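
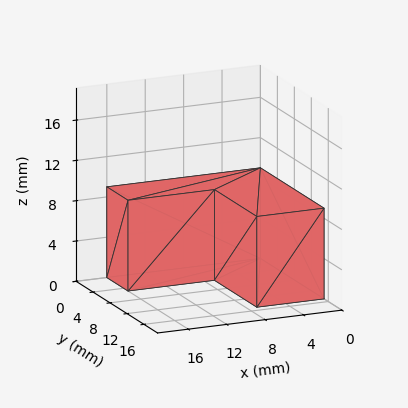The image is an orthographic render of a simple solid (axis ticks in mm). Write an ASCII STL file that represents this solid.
Reading the render: the shape is an L-shaped prism: outer 16 × 15 mm, arm thicknesses ≈ 5 mm (horizontal) and 7 mm (vertical), extruded 9 mm in z (dimensions read to the nearest mm from the axis ticks). For the STL, each face is triangulated and given an outward normal.

solid part
  facet normal 0.0000 0.0000 -1.0000
    outer loop
      vertex 16.00 5.00 0.00
      vertex 16.00 0.00 0.00
      vertex 0.00 0.00 0.00
    endloop
  endfacet
  facet normal 0.0000 0.0000 -1.0000
    outer loop
      vertex 7.00 5.00 0.00
      vertex 16.00 5.00 0.00
      vertex 0.00 0.00 0.00
    endloop
  endfacet
  facet normal 0.0000 0.0000 -1.0000
    outer loop
      vertex 7.00 15.00 0.00
      vertex 7.00 5.00 0.00
      vertex 0.00 0.00 0.00
    endloop
  endfacet
  facet normal 0.0000 0.0000 -1.0000
    outer loop
      vertex 0.00 15.00 0.00
      vertex 7.00 15.00 0.00
      vertex 0.00 0.00 0.00
    endloop
  endfacet
  facet normal 0.0000 0.0000 1.0000
    outer loop
      vertex 0.00 0.00 9.00
      vertex 16.00 0.00 9.00
      vertex 16.00 5.00 9.00
    endloop
  endfacet
  facet normal 0.0000 0.0000 1.0000
    outer loop
      vertex 0.00 0.00 9.00
      vertex 16.00 5.00 9.00
      vertex 7.00 5.00 9.00
    endloop
  endfacet
  facet normal 0.0000 0.0000 1.0000
    outer loop
      vertex 0.00 0.00 9.00
      vertex 7.00 5.00 9.00
      vertex 7.00 15.00 9.00
    endloop
  endfacet
  facet normal 0.0000 0.0000 1.0000
    outer loop
      vertex 0.00 0.00 9.00
      vertex 7.00 15.00 9.00
      vertex 0.00 15.00 9.00
    endloop
  endfacet
  facet normal 0.0000 -1.0000 0.0000
    outer loop
      vertex 0.00 0.00 0.00
      vertex 16.00 0.00 0.00
      vertex 16.00 0.00 9.00
    endloop
  endfacet
  facet normal 0.0000 -1.0000 0.0000
    outer loop
      vertex 0.00 0.00 0.00
      vertex 16.00 0.00 9.00
      vertex 0.00 0.00 9.00
    endloop
  endfacet
  facet normal 1.0000 0.0000 0.0000
    outer loop
      vertex 16.00 0.00 0.00
      vertex 16.00 5.00 0.00
      vertex 16.00 5.00 9.00
    endloop
  endfacet
  facet normal 1.0000 0.0000 0.0000
    outer loop
      vertex 16.00 0.00 0.00
      vertex 16.00 5.00 9.00
      vertex 16.00 0.00 9.00
    endloop
  endfacet
  facet normal 0.0000 1.0000 0.0000
    outer loop
      vertex 16.00 5.00 0.00
      vertex 7.00 5.00 0.00
      vertex 7.00 5.00 9.00
    endloop
  endfacet
  facet normal 0.0000 1.0000 0.0000
    outer loop
      vertex 16.00 5.00 0.00
      vertex 7.00 5.00 9.00
      vertex 16.00 5.00 9.00
    endloop
  endfacet
  facet normal 1.0000 0.0000 0.0000
    outer loop
      vertex 7.00 5.00 0.00
      vertex 7.00 15.00 0.00
      vertex 7.00 15.00 9.00
    endloop
  endfacet
  facet normal 1.0000 0.0000 0.0000
    outer loop
      vertex 7.00 5.00 0.00
      vertex 7.00 15.00 9.00
      vertex 7.00 5.00 9.00
    endloop
  endfacet
  facet normal 0.0000 1.0000 0.0000
    outer loop
      vertex 7.00 15.00 0.00
      vertex 0.00 15.00 0.00
      vertex 0.00 15.00 9.00
    endloop
  endfacet
  facet normal 0.0000 1.0000 0.0000
    outer loop
      vertex 7.00 15.00 0.00
      vertex 0.00 15.00 9.00
      vertex 7.00 15.00 9.00
    endloop
  endfacet
  facet normal -1.0000 0.0000 0.0000
    outer loop
      vertex 0.00 15.00 0.00
      vertex 0.00 0.00 0.00
      vertex 0.00 0.00 9.00
    endloop
  endfacet
  facet normal -1.0000 0.0000 0.0000
    outer loop
      vertex 0.00 15.00 0.00
      vertex 0.00 0.00 9.00
      vertex 0.00 15.00 9.00
    endloop
  endfacet
endsolid part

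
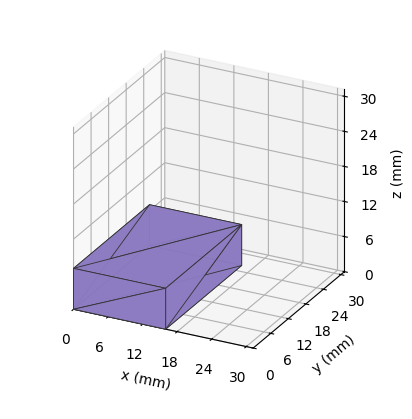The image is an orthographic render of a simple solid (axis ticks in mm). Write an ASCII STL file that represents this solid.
Reading the render: the shape is a rectangular box, roughly 16 × 26 mm footprint and 7 mm tall (dimensions read to the nearest mm from the axis ticks). For the STL, each face is triangulated and given an outward normal.

solid part
  facet normal 0.0000 0.0000 -1.0000
    outer loop
      vertex 16.00 26.00 0.00
      vertex 16.00 0.00 0.00
      vertex 0.00 0.00 0.00
    endloop
  endfacet
  facet normal 0.0000 0.0000 -1.0000
    outer loop
      vertex 0.00 26.00 0.00
      vertex 16.00 26.00 0.00
      vertex 0.00 0.00 0.00
    endloop
  endfacet
  facet normal 0.0000 0.0000 1.0000
    outer loop
      vertex 0.00 0.00 7.00
      vertex 16.00 0.00 7.00
      vertex 16.00 26.00 7.00
    endloop
  endfacet
  facet normal 0.0000 0.0000 1.0000
    outer loop
      vertex 0.00 0.00 7.00
      vertex 16.00 26.00 7.00
      vertex 0.00 26.00 7.00
    endloop
  endfacet
  facet normal 0.0000 -1.0000 0.0000
    outer loop
      vertex 0.00 0.00 0.00
      vertex 16.00 0.00 0.00
      vertex 16.00 0.00 7.00
    endloop
  endfacet
  facet normal 0.0000 -1.0000 0.0000
    outer loop
      vertex 0.00 0.00 0.00
      vertex 16.00 0.00 7.00
      vertex 0.00 0.00 7.00
    endloop
  endfacet
  facet normal 0.0000 1.0000 0.0000
    outer loop
      vertex 16.00 26.00 7.00
      vertex 16.00 26.00 0.00
      vertex 0.00 26.00 0.00
    endloop
  endfacet
  facet normal 0.0000 1.0000 0.0000
    outer loop
      vertex 0.00 26.00 7.00
      vertex 16.00 26.00 7.00
      vertex 0.00 26.00 0.00
    endloop
  endfacet
  facet normal -1.0000 0.0000 0.0000
    outer loop
      vertex 0.00 26.00 7.00
      vertex 0.00 26.00 0.00
      vertex 0.00 0.00 0.00
    endloop
  endfacet
  facet normal -1.0000 0.0000 0.0000
    outer loop
      vertex 0.00 0.00 7.00
      vertex 0.00 26.00 7.00
      vertex 0.00 0.00 0.00
    endloop
  endfacet
  facet normal 1.0000 0.0000 0.0000
    outer loop
      vertex 16.00 0.00 0.00
      vertex 16.00 26.00 0.00
      vertex 16.00 26.00 7.00
    endloop
  endfacet
  facet normal 1.0000 0.0000 0.0000
    outer loop
      vertex 16.00 0.00 0.00
      vertex 16.00 26.00 7.00
      vertex 16.00 0.00 7.00
    endloop
  endfacet
endsolid part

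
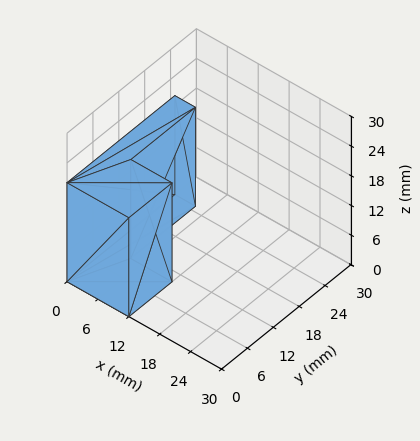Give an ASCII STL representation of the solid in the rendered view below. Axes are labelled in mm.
Reading the render: the shape is an L-shaped prism: outer 12 × 25 mm, arm thicknesses ≈ 10 mm (horizontal) and 4 mm (vertical), extruded 20 mm in z (dimensions read to the nearest mm from the axis ticks). For the STL, each face is triangulated and given an outward normal.

solid part
  facet normal 0.0000 0.0000 -1.0000
    outer loop
      vertex 12.0 10.0 0.0
      vertex 12.0 0.0 0.0
      vertex 0.0 0.0 0.0
    endloop
  endfacet
  facet normal 0.0000 0.0000 -1.0000
    outer loop
      vertex 4.0 10.0 0.0
      vertex 12.0 10.0 0.0
      vertex 0.0 0.0 0.0
    endloop
  endfacet
  facet normal 0.0000 0.0000 -1.0000
    outer loop
      vertex 4.0 25.0 0.0
      vertex 4.0 10.0 0.0
      vertex 0.0 0.0 0.0
    endloop
  endfacet
  facet normal 0.0000 0.0000 -1.0000
    outer loop
      vertex 0.0 25.0 0.0
      vertex 4.0 25.0 0.0
      vertex 0.0 0.0 0.0
    endloop
  endfacet
  facet normal 0.0000 0.0000 1.0000
    outer loop
      vertex 0.0 0.0 20.0
      vertex 12.0 0.0 20.0
      vertex 12.0 10.0 20.0
    endloop
  endfacet
  facet normal 0.0000 0.0000 1.0000
    outer loop
      vertex 0.0 0.0 20.0
      vertex 12.0 10.0 20.0
      vertex 4.0 10.0 20.0
    endloop
  endfacet
  facet normal 0.0000 0.0000 1.0000
    outer loop
      vertex 0.0 0.0 20.0
      vertex 4.0 10.0 20.0
      vertex 4.0 25.0 20.0
    endloop
  endfacet
  facet normal 0.0000 0.0000 1.0000
    outer loop
      vertex 0.0 0.0 20.0
      vertex 4.0 25.0 20.0
      vertex 0.0 25.0 20.0
    endloop
  endfacet
  facet normal 0.0000 -1.0000 0.0000
    outer loop
      vertex 0.0 0.0 0.0
      vertex 12.0 0.0 0.0
      vertex 12.0 0.0 20.0
    endloop
  endfacet
  facet normal 0.0000 -1.0000 0.0000
    outer loop
      vertex 0.0 0.0 0.0
      vertex 12.0 0.0 20.0
      vertex 0.0 0.0 20.0
    endloop
  endfacet
  facet normal 1.0000 0.0000 0.0000
    outer loop
      vertex 12.0 0.0 0.0
      vertex 12.0 10.0 0.0
      vertex 12.0 10.0 20.0
    endloop
  endfacet
  facet normal 1.0000 0.0000 0.0000
    outer loop
      vertex 12.0 0.0 0.0
      vertex 12.0 10.0 20.0
      vertex 12.0 0.0 20.0
    endloop
  endfacet
  facet normal 0.0000 1.0000 0.0000
    outer loop
      vertex 12.0 10.0 0.0
      vertex 4.0 10.0 0.0
      vertex 4.0 10.0 20.0
    endloop
  endfacet
  facet normal 0.0000 1.0000 0.0000
    outer loop
      vertex 12.0 10.0 0.0
      vertex 4.0 10.0 20.0
      vertex 12.0 10.0 20.0
    endloop
  endfacet
  facet normal 1.0000 0.0000 0.0000
    outer loop
      vertex 4.0 10.0 0.0
      vertex 4.0 25.0 0.0
      vertex 4.0 25.0 20.0
    endloop
  endfacet
  facet normal 1.0000 0.0000 0.0000
    outer loop
      vertex 4.0 10.0 0.0
      vertex 4.0 25.0 20.0
      vertex 4.0 10.0 20.0
    endloop
  endfacet
  facet normal 0.0000 1.0000 0.0000
    outer loop
      vertex 4.0 25.0 0.0
      vertex 0.0 25.0 0.0
      vertex 0.0 25.0 20.0
    endloop
  endfacet
  facet normal 0.0000 1.0000 0.0000
    outer loop
      vertex 4.0 25.0 0.0
      vertex 0.0 25.0 20.0
      vertex 4.0 25.0 20.0
    endloop
  endfacet
  facet normal -1.0000 0.0000 0.0000
    outer loop
      vertex 0.0 25.0 0.0
      vertex 0.0 0.0 0.0
      vertex 0.0 0.0 20.0
    endloop
  endfacet
  facet normal -1.0000 0.0000 0.0000
    outer loop
      vertex 0.0 25.0 0.0
      vertex 0.0 0.0 20.0
      vertex 0.0 25.0 20.0
    endloop
  endfacet
endsolid part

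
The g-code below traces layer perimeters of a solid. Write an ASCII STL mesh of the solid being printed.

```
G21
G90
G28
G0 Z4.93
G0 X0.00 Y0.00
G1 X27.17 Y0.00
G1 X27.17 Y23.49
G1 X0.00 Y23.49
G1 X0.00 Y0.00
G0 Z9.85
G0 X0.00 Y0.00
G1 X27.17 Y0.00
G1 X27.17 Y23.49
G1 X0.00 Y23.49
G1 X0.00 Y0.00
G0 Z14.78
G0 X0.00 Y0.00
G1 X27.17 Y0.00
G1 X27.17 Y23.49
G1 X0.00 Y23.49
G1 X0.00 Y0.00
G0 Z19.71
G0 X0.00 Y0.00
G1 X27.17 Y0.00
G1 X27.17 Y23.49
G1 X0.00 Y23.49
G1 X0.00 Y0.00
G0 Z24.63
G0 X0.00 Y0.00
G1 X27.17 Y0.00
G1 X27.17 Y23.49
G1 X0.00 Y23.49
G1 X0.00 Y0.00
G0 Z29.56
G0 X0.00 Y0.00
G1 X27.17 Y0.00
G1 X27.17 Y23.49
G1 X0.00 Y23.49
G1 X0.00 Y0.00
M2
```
solid part
  facet normal 0.0000 0.0000 -1.0000
    outer loop
      vertex 27.17 23.49 0.00
      vertex 27.17 0.00 0.00
      vertex 0.00 0.00 0.00
    endloop
  endfacet
  facet normal 0.0000 0.0000 -1.0000
    outer loop
      vertex 0.00 23.49 0.00
      vertex 27.17 23.49 0.00
      vertex 0.00 0.00 0.00
    endloop
  endfacet
  facet normal 0.0000 0.0000 1.0000
    outer loop
      vertex 0.00 0.00 29.56
      vertex 27.17 0.00 29.56
      vertex 27.17 23.49 29.56
    endloop
  endfacet
  facet normal 0.0000 0.0000 1.0000
    outer loop
      vertex 0.00 0.00 29.56
      vertex 27.17 23.49 29.56
      vertex 0.00 23.49 29.56
    endloop
  endfacet
  facet normal 0.0000 -1.0000 0.0000
    outer loop
      vertex 0.00 0.00 0.00
      vertex 27.17 0.00 0.00
      vertex 27.17 0.00 29.56
    endloop
  endfacet
  facet normal 0.0000 -1.0000 0.0000
    outer loop
      vertex 0.00 0.00 0.00
      vertex 27.17 0.00 29.56
      vertex 0.00 0.00 29.56
    endloop
  endfacet
  facet normal 0.0000 1.0000 0.0000
    outer loop
      vertex 27.17 23.49 29.56
      vertex 27.17 23.49 0.00
      vertex 0.00 23.49 0.00
    endloop
  endfacet
  facet normal 0.0000 1.0000 0.0000
    outer loop
      vertex 0.00 23.49 29.56
      vertex 27.17 23.49 29.56
      vertex 0.00 23.49 0.00
    endloop
  endfacet
  facet normal -1.0000 0.0000 0.0000
    outer loop
      vertex 0.00 23.49 29.56
      vertex 0.00 23.49 0.00
      vertex 0.00 0.00 0.00
    endloop
  endfacet
  facet normal -1.0000 0.0000 0.0000
    outer loop
      vertex 0.00 0.00 29.56
      vertex 0.00 23.49 29.56
      vertex 0.00 0.00 0.00
    endloop
  endfacet
  facet normal 1.0000 0.0000 0.0000
    outer loop
      vertex 27.17 0.00 0.00
      vertex 27.17 23.49 0.00
      vertex 27.17 23.49 29.56
    endloop
  endfacet
  facet normal 1.0000 0.0000 0.0000
    outer loop
      vertex 27.17 0.00 0.00
      vertex 27.17 23.49 29.56
      vertex 27.17 0.00 29.56
    endloop
  endfacet
endsolid part

The G0 Z moves step by Δz≈4.93 mm. Every layer's G1 loop is the same polygon, so the solid is a straight extrusion of it from z=0 to z≈29.6. Closing with flat bottom and top caps and triangulating gives 12 facets — a rectangular box, roughly 27.2 × 23.5 mm footprint and 29.6 mm tall.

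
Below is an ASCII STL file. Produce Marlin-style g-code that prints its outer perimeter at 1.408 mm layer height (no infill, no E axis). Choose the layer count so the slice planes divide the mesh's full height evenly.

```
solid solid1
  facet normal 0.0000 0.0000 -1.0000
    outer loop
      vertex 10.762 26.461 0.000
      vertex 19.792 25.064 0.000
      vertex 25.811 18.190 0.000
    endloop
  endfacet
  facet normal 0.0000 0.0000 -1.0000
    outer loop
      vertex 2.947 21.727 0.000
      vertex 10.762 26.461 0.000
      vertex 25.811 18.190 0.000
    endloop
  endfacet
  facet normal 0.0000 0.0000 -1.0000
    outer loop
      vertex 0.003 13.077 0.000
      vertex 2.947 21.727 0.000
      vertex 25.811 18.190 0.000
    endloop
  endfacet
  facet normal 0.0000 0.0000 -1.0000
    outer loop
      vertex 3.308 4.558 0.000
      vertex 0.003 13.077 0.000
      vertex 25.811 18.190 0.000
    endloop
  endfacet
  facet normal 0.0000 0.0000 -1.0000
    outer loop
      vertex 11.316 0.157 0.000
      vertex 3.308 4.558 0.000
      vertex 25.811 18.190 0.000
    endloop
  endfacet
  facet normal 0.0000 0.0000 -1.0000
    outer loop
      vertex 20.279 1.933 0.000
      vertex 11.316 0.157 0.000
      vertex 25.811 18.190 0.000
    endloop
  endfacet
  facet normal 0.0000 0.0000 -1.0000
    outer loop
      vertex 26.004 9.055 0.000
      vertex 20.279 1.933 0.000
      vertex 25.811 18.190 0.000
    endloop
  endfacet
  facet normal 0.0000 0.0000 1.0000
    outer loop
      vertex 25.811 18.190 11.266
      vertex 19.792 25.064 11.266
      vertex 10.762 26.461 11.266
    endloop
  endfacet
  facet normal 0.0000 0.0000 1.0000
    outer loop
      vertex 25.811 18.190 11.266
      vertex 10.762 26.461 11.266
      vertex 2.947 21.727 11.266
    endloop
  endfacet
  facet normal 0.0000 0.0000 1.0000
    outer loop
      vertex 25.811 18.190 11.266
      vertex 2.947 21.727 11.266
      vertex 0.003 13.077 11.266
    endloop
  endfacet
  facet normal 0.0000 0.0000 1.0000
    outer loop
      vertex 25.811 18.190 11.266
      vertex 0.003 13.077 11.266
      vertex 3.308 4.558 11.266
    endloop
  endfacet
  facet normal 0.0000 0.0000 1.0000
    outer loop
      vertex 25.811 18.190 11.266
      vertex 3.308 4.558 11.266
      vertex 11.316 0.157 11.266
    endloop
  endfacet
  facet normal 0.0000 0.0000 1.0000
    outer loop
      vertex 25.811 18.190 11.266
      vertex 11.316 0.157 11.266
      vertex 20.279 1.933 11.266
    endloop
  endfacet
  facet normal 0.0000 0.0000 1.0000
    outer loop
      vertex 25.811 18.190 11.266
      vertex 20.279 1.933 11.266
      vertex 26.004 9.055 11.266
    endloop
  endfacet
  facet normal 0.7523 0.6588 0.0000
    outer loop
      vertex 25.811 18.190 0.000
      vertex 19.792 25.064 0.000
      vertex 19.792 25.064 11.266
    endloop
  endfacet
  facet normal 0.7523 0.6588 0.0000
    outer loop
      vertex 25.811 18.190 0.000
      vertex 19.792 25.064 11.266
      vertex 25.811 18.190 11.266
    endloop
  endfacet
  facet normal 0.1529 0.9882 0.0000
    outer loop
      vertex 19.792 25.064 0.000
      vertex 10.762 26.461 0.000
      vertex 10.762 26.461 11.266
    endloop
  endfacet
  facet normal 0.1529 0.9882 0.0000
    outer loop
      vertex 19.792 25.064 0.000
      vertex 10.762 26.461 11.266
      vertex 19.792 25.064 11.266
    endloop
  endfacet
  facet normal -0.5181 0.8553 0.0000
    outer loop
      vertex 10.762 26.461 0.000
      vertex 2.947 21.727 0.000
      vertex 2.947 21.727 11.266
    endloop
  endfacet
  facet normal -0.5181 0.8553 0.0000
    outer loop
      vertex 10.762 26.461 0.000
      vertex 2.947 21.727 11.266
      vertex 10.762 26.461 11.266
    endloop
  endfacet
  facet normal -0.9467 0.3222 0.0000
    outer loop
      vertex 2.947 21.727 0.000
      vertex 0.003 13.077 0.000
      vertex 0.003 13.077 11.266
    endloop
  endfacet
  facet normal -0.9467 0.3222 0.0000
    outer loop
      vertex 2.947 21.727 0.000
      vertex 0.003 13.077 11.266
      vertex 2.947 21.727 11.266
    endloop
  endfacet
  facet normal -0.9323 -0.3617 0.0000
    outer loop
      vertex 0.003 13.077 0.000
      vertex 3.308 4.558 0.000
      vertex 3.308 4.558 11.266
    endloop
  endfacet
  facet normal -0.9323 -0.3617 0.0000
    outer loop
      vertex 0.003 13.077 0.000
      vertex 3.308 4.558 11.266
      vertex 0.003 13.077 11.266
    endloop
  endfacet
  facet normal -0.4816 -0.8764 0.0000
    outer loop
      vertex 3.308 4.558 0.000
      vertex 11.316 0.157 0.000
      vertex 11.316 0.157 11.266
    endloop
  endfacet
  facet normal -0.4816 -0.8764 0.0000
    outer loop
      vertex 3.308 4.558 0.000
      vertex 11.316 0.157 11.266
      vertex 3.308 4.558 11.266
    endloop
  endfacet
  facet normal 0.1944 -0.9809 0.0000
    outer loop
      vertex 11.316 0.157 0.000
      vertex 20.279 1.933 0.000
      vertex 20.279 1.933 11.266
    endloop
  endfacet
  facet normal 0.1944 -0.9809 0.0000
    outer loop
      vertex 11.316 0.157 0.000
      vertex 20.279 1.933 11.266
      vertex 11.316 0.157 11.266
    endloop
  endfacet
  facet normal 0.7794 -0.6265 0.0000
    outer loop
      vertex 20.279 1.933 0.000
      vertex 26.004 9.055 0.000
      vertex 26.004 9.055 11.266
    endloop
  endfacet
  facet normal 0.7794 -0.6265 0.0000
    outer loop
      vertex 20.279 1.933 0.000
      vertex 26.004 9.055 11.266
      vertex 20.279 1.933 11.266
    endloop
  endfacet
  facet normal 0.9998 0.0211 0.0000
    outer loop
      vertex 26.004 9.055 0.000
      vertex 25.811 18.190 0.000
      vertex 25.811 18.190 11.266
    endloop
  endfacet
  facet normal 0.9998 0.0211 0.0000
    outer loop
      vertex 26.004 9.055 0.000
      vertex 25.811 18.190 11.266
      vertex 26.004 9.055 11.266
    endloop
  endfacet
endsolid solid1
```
; perimeter-only toolpath
G21 ; units = mm
G90 ; absolute positioning
G28 ; home
; layer 1
G0 Z1.408
G0 X25.811 Y18.190
G1 X19.792 Y25.064
G1 X10.762 Y26.461
G1 X2.947 Y21.727
G1 X0.003 Y13.077
G1 X3.308 Y4.558
G1 X11.316 Y0.157
G1 X20.279 Y1.933
G1 X26.004 Y9.055
G1 X25.811 Y18.190
; layer 2
G0 Z2.817
G0 X25.811 Y18.190
G1 X19.792 Y25.064
G1 X10.762 Y26.461
G1 X2.947 Y21.727
G1 X0.003 Y13.077
G1 X3.308 Y4.558
G1 X11.316 Y0.157
G1 X20.279 Y1.933
G1 X26.004 Y9.055
G1 X25.811 Y18.190
; layer 3
G0 Z4.225
G0 X25.811 Y18.190
G1 X19.792 Y25.064
G1 X10.762 Y26.461
G1 X2.947 Y21.727
G1 X0.003 Y13.077
G1 X3.308 Y4.558
G1 X11.316 Y0.157
G1 X20.279 Y1.933
G1 X26.004 Y9.055
G1 X25.811 Y18.190
; layer 4
G0 Z5.633
G0 X25.811 Y18.190
G1 X19.792 Y25.064
G1 X10.762 Y26.461
G1 X2.947 Y21.727
G1 X0.003 Y13.077
G1 X3.308 Y4.558
G1 X11.316 Y0.157
G1 X20.279 Y1.933
G1 X26.004 Y9.055
G1 X25.811 Y18.190
; layer 5
G0 Z7.041
G0 X25.811 Y18.190
G1 X19.792 Y25.064
G1 X10.762 Y26.461
G1 X2.947 Y21.727
G1 X0.003 Y13.077
G1 X3.308 Y4.558
G1 X11.316 Y0.157
G1 X20.279 Y1.933
G1 X26.004 Y9.055
G1 X25.811 Y18.190
; layer 6
G0 Z8.450
G0 X25.811 Y18.190
G1 X19.792 Y25.064
G1 X10.762 Y26.461
G1 X2.947 Y21.727
G1 X0.003 Y13.077
G1 X3.308 Y4.558
G1 X11.316 Y0.157
G1 X20.279 Y1.933
G1 X26.004 Y9.055
G1 X25.811 Y18.190
; layer 7
G0 Z9.858
G0 X25.811 Y18.190
G1 X19.792 Y25.064
G1 X10.762 Y26.461
G1 X2.947 Y21.727
G1 X0.003 Y13.077
G1 X3.308 Y4.558
G1 X11.316 Y0.157
G1 X20.279 Y1.933
G1 X26.004 Y9.055
G1 X25.811 Y18.190
; layer 8
G0 Z11.266
G0 X25.811 Y18.190
G1 X19.792 Y25.064
G1 X10.762 Y26.461
G1 X2.947 Y21.727
G1 X0.003 Y13.077
G1 X3.308 Y4.558
G1 X11.316 Y0.157
G1 X20.279 Y1.933
G1 X26.004 Y9.055
G1 X25.811 Y18.190
M2 ; end

The solid is a regular 9-sided prism (a cylinder approximated with 9 flat sides), circumscribed radius ≈ 13.4 mm, height ≈ 11.3 mm. Slicing at Δz = 1.408 mm — 8 equal slices spanning the solid's height, so layer i sits at z = i·h/8 — gives 8 non-empty perimeters. Each is a 9-segment closed polygon; G0 lifts to the layer z and rapids to the start vertex, then G1 traces the edges.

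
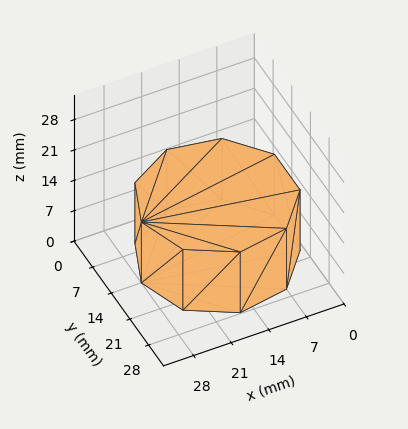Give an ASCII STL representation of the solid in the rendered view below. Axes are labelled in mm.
Reading the render: the shape is a regular 9-sided prism (a cylinder approximated with 9 flat sides), circumscribed radius ≈ 14 mm, height ≈ 14 mm (dimensions read to the nearest mm from the axis ticks). For the STL, each face is triangulated and given an outward normal.

solid part
  facet normal 0.0000 0.0000 -1.0000
    outer loop
      vertex 16.43 27.79 0.00
      vertex 24.72 23.00 0.00
      vertex 28.00 14.00 0.00
    endloop
  endfacet
  facet normal 0.0000 0.0000 -1.0000
    outer loop
      vertex 7.00 26.12 0.00
      vertex 16.43 27.79 0.00
      vertex 28.00 14.00 0.00
    endloop
  endfacet
  facet normal 0.0000 0.0000 -1.0000
    outer loop
      vertex 0.84 18.79 0.00
      vertex 7.00 26.12 0.00
      vertex 28.00 14.00 0.00
    endloop
  endfacet
  facet normal 0.0000 0.0000 -1.0000
    outer loop
      vertex 0.84 9.21 0.00
      vertex 0.84 18.79 0.00
      vertex 28.00 14.00 0.00
    endloop
  endfacet
  facet normal 0.0000 0.0000 -1.0000
    outer loop
      vertex 7.00 1.88 0.00
      vertex 0.84 9.21 0.00
      vertex 28.00 14.00 0.00
    endloop
  endfacet
  facet normal 0.0000 0.0000 -1.0000
    outer loop
      vertex 16.43 0.21 0.00
      vertex 7.00 1.88 0.00
      vertex 28.00 14.00 0.00
    endloop
  endfacet
  facet normal 0.0000 0.0000 -1.0000
    outer loop
      vertex 24.72 5.00 0.00
      vertex 16.43 0.21 0.00
      vertex 28.00 14.00 0.00
    endloop
  endfacet
  facet normal 0.0000 0.0000 1.0000
    outer loop
      vertex 28.00 14.00 14.00
      vertex 24.72 23.00 14.00
      vertex 16.43 27.79 14.00
    endloop
  endfacet
  facet normal 0.0000 0.0000 1.0000
    outer loop
      vertex 28.00 14.00 14.00
      vertex 16.43 27.79 14.00
      vertex 7.00 26.12 14.00
    endloop
  endfacet
  facet normal 0.0000 0.0000 1.0000
    outer loop
      vertex 28.00 14.00 14.00
      vertex 7.00 26.12 14.00
      vertex 0.84 18.79 14.00
    endloop
  endfacet
  facet normal 0.0000 0.0000 1.0000
    outer loop
      vertex 28.00 14.00 14.00
      vertex 0.84 18.79 14.00
      vertex 0.84 9.21 14.00
    endloop
  endfacet
  facet normal 0.0000 0.0000 1.0000
    outer loop
      vertex 28.00 14.00 14.00
      vertex 0.84 9.21 14.00
      vertex 7.00 1.88 14.00
    endloop
  endfacet
  facet normal 0.0000 0.0000 1.0000
    outer loop
      vertex 28.00 14.00 14.00
      vertex 7.00 1.88 14.00
      vertex 16.43 0.21 14.00
    endloop
  endfacet
  facet normal 0.0000 0.0000 1.0000
    outer loop
      vertex 28.00 14.00 14.00
      vertex 16.43 0.21 14.00
      vertex 24.72 5.00 14.00
    endloop
  endfacet
  facet normal 0.9395 0.3424 0.0000
    outer loop
      vertex 28.00 14.00 0.00
      vertex 24.72 23.00 0.00
      vertex 24.72 23.00 14.00
    endloop
  endfacet
  facet normal 0.9395 0.3424 0.0000
    outer loop
      vertex 28.00 14.00 0.00
      vertex 24.72 23.00 14.00
      vertex 28.00 14.00 14.00
    endloop
  endfacet
  facet normal 0.5003 0.8659 0.0000
    outer loop
      vertex 24.72 23.00 0.00
      vertex 16.43 27.79 0.00
      vertex 16.43 27.79 14.00
    endloop
  endfacet
  facet normal 0.5003 0.8659 0.0000
    outer loop
      vertex 24.72 23.00 0.00
      vertex 16.43 27.79 14.00
      vertex 24.72 23.00 14.00
    endloop
  endfacet
  facet normal -0.1744 0.9847 0.0000
    outer loop
      vertex 16.43 27.79 0.00
      vertex 7.00 26.12 0.00
      vertex 7.00 26.12 14.00
    endloop
  endfacet
  facet normal -0.1744 0.9847 0.0000
    outer loop
      vertex 16.43 27.79 0.00
      vertex 7.00 26.12 14.00
      vertex 16.43 27.79 14.00
    endloop
  endfacet
  facet normal -0.7656 0.6434 0.0000
    outer loop
      vertex 7.00 26.12 0.00
      vertex 0.84 18.79 0.00
      vertex 0.84 18.79 14.00
    endloop
  endfacet
  facet normal -0.7656 0.6434 0.0000
    outer loop
      vertex 7.00 26.12 0.00
      vertex 0.84 18.79 14.00
      vertex 7.00 26.12 14.00
    endloop
  endfacet
  facet normal -1.0000 0.0000 0.0000
    outer loop
      vertex 0.84 18.79 0.00
      vertex 0.84 9.21 0.00
      vertex 0.84 9.21 14.00
    endloop
  endfacet
  facet normal -1.0000 0.0000 0.0000
    outer loop
      vertex 0.84 18.79 0.00
      vertex 0.84 9.21 14.00
      vertex 0.84 18.79 14.00
    endloop
  endfacet
  facet normal -0.7656 -0.6434 0.0000
    outer loop
      vertex 0.84 9.21 0.00
      vertex 7.00 1.88 0.00
      vertex 7.00 1.88 14.00
    endloop
  endfacet
  facet normal -0.7656 -0.6434 0.0000
    outer loop
      vertex 0.84 9.21 0.00
      vertex 7.00 1.88 14.00
      vertex 0.84 9.21 14.00
    endloop
  endfacet
  facet normal -0.1744 -0.9847 0.0000
    outer loop
      vertex 7.00 1.88 0.00
      vertex 16.43 0.21 0.00
      vertex 16.43 0.21 14.00
    endloop
  endfacet
  facet normal -0.1744 -0.9847 0.0000
    outer loop
      vertex 7.00 1.88 0.00
      vertex 16.43 0.21 14.00
      vertex 7.00 1.88 14.00
    endloop
  endfacet
  facet normal 0.5003 -0.8659 0.0000
    outer loop
      vertex 16.43 0.21 0.00
      vertex 24.72 5.00 0.00
      vertex 24.72 5.00 14.00
    endloop
  endfacet
  facet normal 0.5003 -0.8659 0.0000
    outer loop
      vertex 16.43 0.21 0.00
      vertex 24.72 5.00 14.00
      vertex 16.43 0.21 14.00
    endloop
  endfacet
  facet normal 0.9395 -0.3424 0.0000
    outer loop
      vertex 24.72 5.00 0.00
      vertex 28.00 14.00 0.00
      vertex 28.00 14.00 14.00
    endloop
  endfacet
  facet normal 0.9395 -0.3424 0.0000
    outer loop
      vertex 24.72 5.00 0.00
      vertex 28.00 14.00 14.00
      vertex 24.72 5.00 14.00
    endloop
  endfacet
endsolid part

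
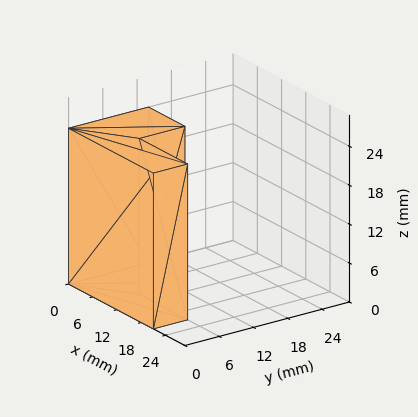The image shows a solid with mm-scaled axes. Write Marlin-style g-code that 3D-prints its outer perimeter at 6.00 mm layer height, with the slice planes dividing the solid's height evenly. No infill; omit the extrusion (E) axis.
Reading the render: the shape is an L-shaped prism: outer 21 × 14 mm, arm thicknesses ≈ 6 mm (horizontal) and 9 mm (vertical), extruded 24 mm in z (dimensions read to the nearest mm from the axis ticks). For the g-code, the solid's height is divided into equal slices at the stated Δz and each level perimeter traced with G1 moves after a G0 lift.

; perimeter-only toolpath
G21 ; units = mm
G90 ; absolute positioning
G28 ; home
; layer 1
G0 Z6.00
G0 X0.00 Y0.00
G1 X21.00 Y0.00
G1 X21.00 Y6.00
G1 X9.00 Y6.00
G1 X9.00 Y14.00
G1 X0.00 Y14.00
G1 X0.00 Y0.00
; layer 2
G0 Z12.00
G0 X0.00 Y0.00
G1 X21.00 Y0.00
G1 X21.00 Y6.00
G1 X9.00 Y6.00
G1 X9.00 Y14.00
G1 X0.00 Y14.00
G1 X0.00 Y0.00
; layer 3
G0 Z18.00
G0 X0.00 Y0.00
G1 X21.00 Y0.00
G1 X21.00 Y6.00
G1 X9.00 Y6.00
G1 X9.00 Y14.00
G1 X0.00 Y14.00
G1 X0.00 Y0.00
; layer 4
G0 Z24.00
G0 X0.00 Y0.00
G1 X21.00 Y0.00
G1 X21.00 Y6.00
G1 X9.00 Y6.00
G1 X9.00 Y14.00
G1 X0.00 Y14.00
G1 X0.00 Y0.00
M2 ; end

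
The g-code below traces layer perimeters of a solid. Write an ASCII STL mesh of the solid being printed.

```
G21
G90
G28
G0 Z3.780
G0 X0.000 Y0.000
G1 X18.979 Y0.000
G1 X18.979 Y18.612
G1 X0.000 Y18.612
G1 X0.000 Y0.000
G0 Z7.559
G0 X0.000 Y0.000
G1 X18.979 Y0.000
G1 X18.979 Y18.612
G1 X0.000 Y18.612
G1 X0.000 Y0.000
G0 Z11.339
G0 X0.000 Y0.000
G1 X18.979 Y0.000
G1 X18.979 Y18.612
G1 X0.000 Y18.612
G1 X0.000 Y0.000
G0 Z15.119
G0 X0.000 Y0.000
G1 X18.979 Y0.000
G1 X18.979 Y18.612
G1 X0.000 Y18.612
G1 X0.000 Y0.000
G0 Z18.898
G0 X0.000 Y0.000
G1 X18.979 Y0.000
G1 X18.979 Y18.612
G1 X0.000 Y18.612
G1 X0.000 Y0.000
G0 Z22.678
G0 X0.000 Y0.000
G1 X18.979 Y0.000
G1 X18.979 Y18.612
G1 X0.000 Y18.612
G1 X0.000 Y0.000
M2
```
solid part
  facet normal 0.0000 0.0000 -1.0000
    outer loop
      vertex 18.979 18.612 0.000
      vertex 18.979 0.000 0.000
      vertex 0.000 0.000 0.000
    endloop
  endfacet
  facet normal 0.0000 0.0000 -1.0000
    outer loop
      vertex 0.000 18.612 0.000
      vertex 18.979 18.612 0.000
      vertex 0.000 0.000 0.000
    endloop
  endfacet
  facet normal 0.0000 0.0000 1.0000
    outer loop
      vertex 0.000 0.000 22.678
      vertex 18.979 0.000 22.678
      vertex 18.979 18.612 22.678
    endloop
  endfacet
  facet normal 0.0000 0.0000 1.0000
    outer loop
      vertex 0.000 0.000 22.678
      vertex 18.979 18.612 22.678
      vertex 0.000 18.612 22.678
    endloop
  endfacet
  facet normal 0.0000 -1.0000 0.0000
    outer loop
      vertex 0.000 0.000 0.000
      vertex 18.979 0.000 0.000
      vertex 18.979 0.000 22.678
    endloop
  endfacet
  facet normal 0.0000 -1.0000 0.0000
    outer loop
      vertex 0.000 0.000 0.000
      vertex 18.979 0.000 22.678
      vertex 0.000 0.000 22.678
    endloop
  endfacet
  facet normal 0.0000 1.0000 0.0000
    outer loop
      vertex 18.979 18.612 22.678
      vertex 18.979 18.612 0.000
      vertex 0.000 18.612 0.000
    endloop
  endfacet
  facet normal 0.0000 1.0000 0.0000
    outer loop
      vertex 0.000 18.612 22.678
      vertex 18.979 18.612 22.678
      vertex 0.000 18.612 0.000
    endloop
  endfacet
  facet normal -1.0000 0.0000 0.0000
    outer loop
      vertex 0.000 18.612 22.678
      vertex 0.000 18.612 0.000
      vertex 0.000 0.000 0.000
    endloop
  endfacet
  facet normal -1.0000 0.0000 0.0000
    outer loop
      vertex 0.000 0.000 22.678
      vertex 0.000 18.612 22.678
      vertex 0.000 0.000 0.000
    endloop
  endfacet
  facet normal 1.0000 0.0000 0.0000
    outer loop
      vertex 18.979 0.000 0.000
      vertex 18.979 18.612 0.000
      vertex 18.979 18.612 22.678
    endloop
  endfacet
  facet normal 1.0000 0.0000 0.0000
    outer loop
      vertex 18.979 0.000 0.000
      vertex 18.979 18.612 22.678
      vertex 18.979 0.000 22.678
    endloop
  endfacet
endsolid part

The G0 Z moves step by Δz≈3.780 mm. Every layer's G1 loop is the same polygon, so the solid is a straight extrusion of it from z=0 to z≈22.7. Closing with flat bottom and top caps and triangulating gives 12 facets — a rectangular box, roughly 19 × 18.6 mm footprint and 22.7 mm tall.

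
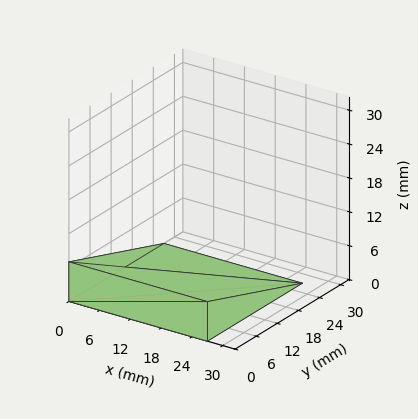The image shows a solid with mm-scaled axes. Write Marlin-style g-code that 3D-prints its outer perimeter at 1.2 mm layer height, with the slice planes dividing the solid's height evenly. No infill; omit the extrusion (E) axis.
Reading the render: the shape is a wedge (ramp): 27 × 27 mm base, rising to 7 mm along the y=0 edge and sloping linearly to z=0 at y=27 (dimensions read to the nearest mm from the axis ticks). For the g-code, the solid's height is divided into equal slices at the stated Δz and each level perimeter traced with G1 moves after a G0 lift.

; perimeter-only toolpath
G21 ; units = mm
G90 ; absolute positioning
G28 ; home
; layer 1
G0 Z1.2
G0 X0.0 Y0.0
G1 X27.0 Y0.0
G1 X27.0 Y22.5
G1 X0.0 Y22.5
G1 X0.0 Y0.0
; layer 2
G0 Z2.3
G0 X0.0 Y0.0
G1 X27.0 Y0.0
G1 X27.0 Y18.0
G1 X0.0 Y18.0
G1 X0.0 Y0.0
; layer 3
G0 Z3.5
G0 X0.0 Y0.0
G1 X27.0 Y0.0
G1 X27.0 Y13.5
G1 X0.0 Y13.5
G1 X0.0 Y0.0
; layer 4
G0 Z4.7
G0 X0.0 Y0.0
G1 X27.0 Y0.0
G1 X27.0 Y9.0
G1 X0.0 Y9.0
G1 X0.0 Y0.0
; layer 5
G0 Z5.8
G0 X0.0 Y0.0
G1 X27.0 Y0.0
G1 X27.0 Y4.5
G1 X0.0 Y4.5
G1 X0.0 Y0.0
M2 ; end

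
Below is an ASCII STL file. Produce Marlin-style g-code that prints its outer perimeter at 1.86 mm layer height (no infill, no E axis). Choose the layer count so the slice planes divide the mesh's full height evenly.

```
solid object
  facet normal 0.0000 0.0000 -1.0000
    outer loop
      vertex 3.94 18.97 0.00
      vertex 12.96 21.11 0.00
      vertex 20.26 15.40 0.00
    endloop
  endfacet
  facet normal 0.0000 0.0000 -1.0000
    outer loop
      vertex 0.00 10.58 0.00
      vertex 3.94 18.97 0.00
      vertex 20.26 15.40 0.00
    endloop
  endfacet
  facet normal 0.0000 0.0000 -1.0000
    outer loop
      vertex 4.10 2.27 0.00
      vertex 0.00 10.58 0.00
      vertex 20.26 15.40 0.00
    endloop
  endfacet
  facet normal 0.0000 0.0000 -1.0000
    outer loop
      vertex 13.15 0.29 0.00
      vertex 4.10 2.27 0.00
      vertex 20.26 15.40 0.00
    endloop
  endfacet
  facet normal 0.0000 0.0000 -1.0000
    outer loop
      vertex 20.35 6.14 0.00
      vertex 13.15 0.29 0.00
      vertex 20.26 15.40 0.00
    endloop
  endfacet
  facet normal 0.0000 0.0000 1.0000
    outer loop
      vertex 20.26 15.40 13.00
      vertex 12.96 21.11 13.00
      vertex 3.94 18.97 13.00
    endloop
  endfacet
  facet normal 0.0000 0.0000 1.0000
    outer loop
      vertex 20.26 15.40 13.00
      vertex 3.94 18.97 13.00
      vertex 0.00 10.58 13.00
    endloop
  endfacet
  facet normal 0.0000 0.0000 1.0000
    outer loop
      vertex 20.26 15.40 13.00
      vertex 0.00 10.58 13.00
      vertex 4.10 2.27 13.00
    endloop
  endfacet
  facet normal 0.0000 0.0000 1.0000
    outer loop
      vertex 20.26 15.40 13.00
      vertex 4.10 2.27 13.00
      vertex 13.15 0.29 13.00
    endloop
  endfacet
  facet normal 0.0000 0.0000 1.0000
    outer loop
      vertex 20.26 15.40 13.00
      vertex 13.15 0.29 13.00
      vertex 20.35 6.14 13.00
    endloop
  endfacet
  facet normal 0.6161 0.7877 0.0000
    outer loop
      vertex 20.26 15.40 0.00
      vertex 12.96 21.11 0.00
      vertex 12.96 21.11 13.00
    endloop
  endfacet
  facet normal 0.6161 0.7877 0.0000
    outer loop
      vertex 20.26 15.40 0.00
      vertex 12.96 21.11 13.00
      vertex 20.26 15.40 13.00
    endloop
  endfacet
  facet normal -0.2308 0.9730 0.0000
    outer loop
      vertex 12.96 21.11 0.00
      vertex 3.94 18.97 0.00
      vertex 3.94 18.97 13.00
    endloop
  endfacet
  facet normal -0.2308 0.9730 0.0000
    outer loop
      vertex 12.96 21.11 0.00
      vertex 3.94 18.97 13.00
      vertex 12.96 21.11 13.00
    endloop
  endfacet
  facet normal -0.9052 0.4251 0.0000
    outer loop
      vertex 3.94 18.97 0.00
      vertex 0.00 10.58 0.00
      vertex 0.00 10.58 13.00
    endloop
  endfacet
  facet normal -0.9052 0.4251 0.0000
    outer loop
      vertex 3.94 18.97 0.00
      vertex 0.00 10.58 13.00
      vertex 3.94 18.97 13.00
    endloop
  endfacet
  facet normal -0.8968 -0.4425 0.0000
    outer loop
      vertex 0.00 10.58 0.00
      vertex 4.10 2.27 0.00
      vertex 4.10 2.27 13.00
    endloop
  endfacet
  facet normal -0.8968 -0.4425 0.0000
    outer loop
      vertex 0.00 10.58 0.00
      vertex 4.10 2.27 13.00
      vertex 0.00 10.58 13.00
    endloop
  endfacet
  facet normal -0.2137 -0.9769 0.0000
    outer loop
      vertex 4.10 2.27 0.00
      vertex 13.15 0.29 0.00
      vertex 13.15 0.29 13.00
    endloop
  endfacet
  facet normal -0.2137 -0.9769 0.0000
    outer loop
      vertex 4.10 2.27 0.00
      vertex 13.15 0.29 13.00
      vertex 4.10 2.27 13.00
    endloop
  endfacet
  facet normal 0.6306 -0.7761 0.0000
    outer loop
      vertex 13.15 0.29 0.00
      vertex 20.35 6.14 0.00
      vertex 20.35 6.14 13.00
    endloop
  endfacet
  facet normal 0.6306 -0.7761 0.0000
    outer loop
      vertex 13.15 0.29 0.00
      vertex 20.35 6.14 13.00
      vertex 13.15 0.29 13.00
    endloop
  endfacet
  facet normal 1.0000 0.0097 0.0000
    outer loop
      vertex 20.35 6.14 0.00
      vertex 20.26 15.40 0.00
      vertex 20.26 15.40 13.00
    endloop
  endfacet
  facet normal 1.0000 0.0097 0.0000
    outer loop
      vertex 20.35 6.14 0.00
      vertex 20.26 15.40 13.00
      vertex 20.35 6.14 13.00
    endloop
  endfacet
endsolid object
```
; perimeter-only toolpath
G21 ; units = mm
G90 ; absolute positioning
G28 ; home
; layer 1
G0 Z1.86
G0 X20.26 Y15.40
G1 X12.96 Y21.11
G1 X3.94 Y18.97
G1 X0.00 Y10.58
G1 X4.10 Y2.27
G1 X13.15 Y0.29
G1 X20.35 Y6.14
G1 X20.26 Y15.40
; layer 2
G0 Z3.71
G0 X20.26 Y15.40
G1 X12.96 Y21.11
G1 X3.94 Y18.97
G1 X0.00 Y10.58
G1 X4.10 Y2.27
G1 X13.15 Y0.29
G1 X20.35 Y6.14
G1 X20.26 Y15.40
; layer 3
G0 Z5.57
G0 X20.26 Y15.40
G1 X12.96 Y21.11
G1 X3.94 Y18.97
G1 X0.00 Y10.58
G1 X4.10 Y2.27
G1 X13.15 Y0.29
G1 X20.35 Y6.14
G1 X20.26 Y15.40
; layer 4
G0 Z7.43
G0 X20.26 Y15.40
G1 X12.96 Y21.11
G1 X3.94 Y18.97
G1 X0.00 Y10.58
G1 X4.10 Y2.27
G1 X13.15 Y0.29
G1 X20.35 Y6.14
G1 X20.26 Y15.40
; layer 5
G0 Z9.29
G0 X20.26 Y15.40
G1 X12.96 Y21.11
G1 X3.94 Y18.97
G1 X0.00 Y10.58
G1 X4.10 Y2.27
G1 X13.15 Y0.29
G1 X20.35 Y6.14
G1 X20.26 Y15.40
; layer 6
G0 Z11.14
G0 X20.26 Y15.40
G1 X12.96 Y21.11
G1 X3.94 Y18.97
G1 X0.00 Y10.58
G1 X4.10 Y2.27
G1 X13.15 Y0.29
G1 X20.35 Y6.14
G1 X20.26 Y15.40
; layer 7
G0 Z13.00
G0 X20.26 Y15.40
G1 X12.96 Y21.11
G1 X3.94 Y18.97
G1 X0.00 Y10.58
G1 X4.10 Y2.27
G1 X13.15 Y0.29
G1 X20.35 Y6.14
G1 X20.26 Y15.40
M2 ; end

The solid is a regular 7-sided prism (a cylinder approximated with 7 flat sides), circumscribed radius ≈ 10.7 mm, height ≈ 13 mm. Slicing at Δz = 1.86 mm — 7 equal slices spanning the solid's height, so layer i sits at z = i·h/7 — gives 7 non-empty perimeters. Each is a 7-segment closed polygon; G0 lifts to the layer z and rapids to the start vertex, then G1 traces the edges.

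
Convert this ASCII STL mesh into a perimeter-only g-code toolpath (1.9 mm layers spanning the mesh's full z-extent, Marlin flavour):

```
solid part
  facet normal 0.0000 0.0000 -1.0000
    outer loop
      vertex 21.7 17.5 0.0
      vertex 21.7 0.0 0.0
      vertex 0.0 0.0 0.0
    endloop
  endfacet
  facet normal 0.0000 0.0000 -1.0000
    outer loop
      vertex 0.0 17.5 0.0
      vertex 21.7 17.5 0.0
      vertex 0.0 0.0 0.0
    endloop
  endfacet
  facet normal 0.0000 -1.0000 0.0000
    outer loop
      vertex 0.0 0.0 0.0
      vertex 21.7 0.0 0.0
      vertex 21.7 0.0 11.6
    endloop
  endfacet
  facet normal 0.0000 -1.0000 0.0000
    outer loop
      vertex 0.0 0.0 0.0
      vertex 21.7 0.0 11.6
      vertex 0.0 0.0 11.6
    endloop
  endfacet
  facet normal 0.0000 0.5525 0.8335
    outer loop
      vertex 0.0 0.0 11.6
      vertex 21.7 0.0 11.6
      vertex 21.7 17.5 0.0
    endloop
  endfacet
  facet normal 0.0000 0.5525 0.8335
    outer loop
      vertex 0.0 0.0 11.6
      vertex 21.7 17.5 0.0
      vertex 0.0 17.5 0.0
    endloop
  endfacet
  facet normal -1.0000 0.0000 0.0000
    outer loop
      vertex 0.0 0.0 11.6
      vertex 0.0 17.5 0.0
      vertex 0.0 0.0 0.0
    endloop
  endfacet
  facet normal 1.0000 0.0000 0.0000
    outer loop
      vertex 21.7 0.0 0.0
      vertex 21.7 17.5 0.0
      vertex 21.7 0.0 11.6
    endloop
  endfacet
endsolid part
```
; perimeter-only toolpath
G21 ; units = mm
G90 ; absolute positioning
G28 ; home
; layer 1
G0 Z1.9
G0 X0.0 Y0.0
G1 X21.7 Y0.0
G1 X21.7 Y14.6
G1 X0.0 Y14.6
G1 X0.0 Y0.0
; layer 2
G0 Z3.9
G0 X0.0 Y0.0
G1 X21.7 Y0.0
G1 X21.7 Y11.7
G1 X0.0 Y11.7
G1 X0.0 Y0.0
; layer 3
G0 Z5.8
G0 X0.0 Y0.0
G1 X21.7 Y0.0
G1 X21.7 Y8.8
G1 X0.0 Y8.8
G1 X0.0 Y0.0
; layer 4
G0 Z7.7
G0 X0.0 Y0.0
G1 X21.7 Y0.0
G1 X21.7 Y5.8
G1 X0.0 Y5.8
G1 X0.0 Y0.0
; layer 5
G0 Z9.7
G0 X0.0 Y0.0
G1 X21.7 Y0.0
G1 X21.7 Y2.9
G1 X0.0 Y2.9
G1 X0.0 Y0.0
M2 ; end

The solid is a wedge (ramp): 21.7 × 17.5 mm base, rising to 11.6 mm along the y=0 edge and sloping linearly to z=0 at y=17.5. Slicing at Δz = 1.9 mm — 6 equal slices spanning the solid's height, so layer i sits at z = i·h/6 — gives 5 non-empty perimeters. Each is a 4-segment closed polygon; G0 lifts to the layer z and rapids to the start vertex, then G1 traces the edges. The cross-section shrinks linearly with z (the slice at the apex is degenerate and omitted).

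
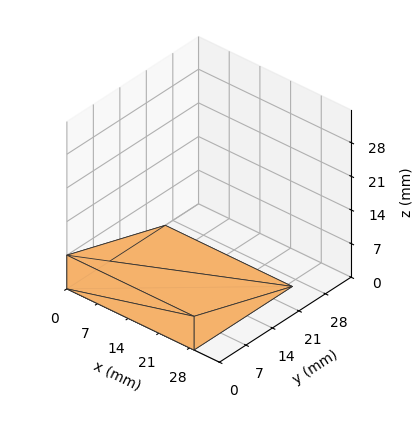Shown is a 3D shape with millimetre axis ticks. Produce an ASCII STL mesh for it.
Reading the render: the shape is a wedge (ramp): 29 × 26 mm base, rising to 7 mm along the y=0 edge and sloping linearly to z=0 at y=26 (dimensions read to the nearest mm from the axis ticks). For the STL, each face is triangulated and given an outward normal.

solid part
  facet normal 0.0000 0.0000 -1.0000
    outer loop
      vertex 29.000 26.000 0.000
      vertex 29.000 0.000 0.000
      vertex 0.000 0.000 0.000
    endloop
  endfacet
  facet normal 0.0000 0.0000 -1.0000
    outer loop
      vertex 0.000 26.000 0.000
      vertex 29.000 26.000 0.000
      vertex 0.000 0.000 0.000
    endloop
  endfacet
  facet normal 0.0000 -1.0000 0.0000
    outer loop
      vertex 0.000 0.000 0.000
      vertex 29.000 0.000 0.000
      vertex 29.000 0.000 7.000
    endloop
  endfacet
  facet normal 0.0000 -1.0000 0.0000
    outer loop
      vertex 0.000 0.000 0.000
      vertex 29.000 0.000 7.000
      vertex 0.000 0.000 7.000
    endloop
  endfacet
  facet normal 0.0000 0.2600 0.9656
    outer loop
      vertex 0.000 0.000 7.000
      vertex 29.000 0.000 7.000
      vertex 29.000 26.000 0.000
    endloop
  endfacet
  facet normal 0.0000 0.2600 0.9656
    outer loop
      vertex 0.000 0.000 7.000
      vertex 29.000 26.000 0.000
      vertex 0.000 26.000 0.000
    endloop
  endfacet
  facet normal -1.0000 0.0000 0.0000
    outer loop
      vertex 0.000 0.000 7.000
      vertex 0.000 26.000 0.000
      vertex 0.000 0.000 0.000
    endloop
  endfacet
  facet normal 1.0000 0.0000 0.0000
    outer loop
      vertex 29.000 0.000 0.000
      vertex 29.000 26.000 0.000
      vertex 29.000 0.000 7.000
    endloop
  endfacet
endsolid part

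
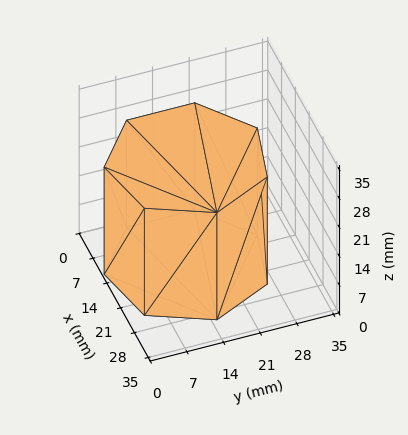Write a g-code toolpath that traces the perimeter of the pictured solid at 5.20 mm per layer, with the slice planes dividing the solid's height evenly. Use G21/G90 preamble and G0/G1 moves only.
Reading the render: the shape is a regular 7-sided prism (a cylinder approximated with 7 flat sides), circumscribed radius ≈ 15 mm, height ≈ 26 mm (dimensions read to the nearest mm from the axis ticks). For the g-code, the solid's height is divided into equal slices at the stated Δz and each level perimeter traced with G1 moves after a G0 lift.

; perimeter-only toolpath
G21 ; units = mm
G90 ; absolute positioning
G28 ; home
; layer 1
G0 Z5.20
G0 X30.00 Y15.00
G1 X24.35 Y26.73
G1 X11.66 Y29.62
G1 X1.49 Y21.51
G1 X1.49 Y8.49
G1 X11.66 Y0.38
G1 X24.35 Y3.27
G1 X30.00 Y15.00
; layer 2
G0 Z10.40
G0 X30.00 Y15.00
G1 X24.35 Y26.73
G1 X11.66 Y29.62
G1 X1.49 Y21.51
G1 X1.49 Y8.49
G1 X11.66 Y0.38
G1 X24.35 Y3.27
G1 X30.00 Y15.00
; layer 3
G0 Z15.60
G0 X30.00 Y15.00
G1 X24.35 Y26.73
G1 X11.66 Y29.62
G1 X1.49 Y21.51
G1 X1.49 Y8.49
G1 X11.66 Y0.38
G1 X24.35 Y3.27
G1 X30.00 Y15.00
; layer 4
G0 Z20.80
G0 X30.00 Y15.00
G1 X24.35 Y26.73
G1 X11.66 Y29.62
G1 X1.49 Y21.51
G1 X1.49 Y8.49
G1 X11.66 Y0.38
G1 X24.35 Y3.27
G1 X30.00 Y15.00
; layer 5
G0 Z26.00
G0 X30.00 Y15.00
G1 X24.35 Y26.73
G1 X11.66 Y29.62
G1 X1.49 Y21.51
G1 X1.49 Y8.49
G1 X11.66 Y0.38
G1 X24.35 Y3.27
G1 X30.00 Y15.00
M2 ; end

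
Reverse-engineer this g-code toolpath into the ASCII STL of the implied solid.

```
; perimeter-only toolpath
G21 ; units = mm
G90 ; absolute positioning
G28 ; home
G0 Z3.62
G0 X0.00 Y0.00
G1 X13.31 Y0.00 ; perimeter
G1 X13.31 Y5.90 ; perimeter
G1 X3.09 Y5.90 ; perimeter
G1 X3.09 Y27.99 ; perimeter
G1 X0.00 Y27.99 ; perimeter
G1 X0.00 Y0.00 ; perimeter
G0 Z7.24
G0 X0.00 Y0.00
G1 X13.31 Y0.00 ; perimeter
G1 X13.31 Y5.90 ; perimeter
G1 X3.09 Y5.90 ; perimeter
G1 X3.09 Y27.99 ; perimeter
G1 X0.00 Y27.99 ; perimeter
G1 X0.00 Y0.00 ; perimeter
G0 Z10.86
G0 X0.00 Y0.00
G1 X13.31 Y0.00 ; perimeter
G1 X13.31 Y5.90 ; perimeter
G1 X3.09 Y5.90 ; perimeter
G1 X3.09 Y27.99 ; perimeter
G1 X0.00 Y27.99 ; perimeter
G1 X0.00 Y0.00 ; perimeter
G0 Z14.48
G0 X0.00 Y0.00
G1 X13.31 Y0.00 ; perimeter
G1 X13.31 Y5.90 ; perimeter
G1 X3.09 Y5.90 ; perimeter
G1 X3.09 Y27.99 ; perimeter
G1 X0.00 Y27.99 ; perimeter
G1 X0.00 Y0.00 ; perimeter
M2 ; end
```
solid part
  facet normal 0.0000 0.0000 -1.0000
    outer loop
      vertex 13.31 5.90 0.00
      vertex 13.31 0.00 0.00
      vertex 0.00 0.00 0.00
    endloop
  endfacet
  facet normal 0.0000 0.0000 -1.0000
    outer loop
      vertex 3.09 5.90 0.00
      vertex 13.31 5.90 0.00
      vertex 0.00 0.00 0.00
    endloop
  endfacet
  facet normal 0.0000 0.0000 -1.0000
    outer loop
      vertex 3.09 27.99 0.00
      vertex 3.09 5.90 0.00
      vertex 0.00 0.00 0.00
    endloop
  endfacet
  facet normal 0.0000 0.0000 -1.0000
    outer loop
      vertex 0.00 27.99 0.00
      vertex 3.09 27.99 0.00
      vertex 0.00 0.00 0.00
    endloop
  endfacet
  facet normal 0.0000 0.0000 1.0000
    outer loop
      vertex 0.00 0.00 14.48
      vertex 13.31 0.00 14.48
      vertex 13.31 5.90 14.48
    endloop
  endfacet
  facet normal 0.0000 0.0000 1.0000
    outer loop
      vertex 0.00 0.00 14.48
      vertex 13.31 5.90 14.48
      vertex 3.09 5.90 14.48
    endloop
  endfacet
  facet normal 0.0000 0.0000 1.0000
    outer loop
      vertex 0.00 0.00 14.48
      vertex 3.09 5.90 14.48
      vertex 3.09 27.99 14.48
    endloop
  endfacet
  facet normal 0.0000 0.0000 1.0000
    outer loop
      vertex 0.00 0.00 14.48
      vertex 3.09 27.99 14.48
      vertex 0.00 27.99 14.48
    endloop
  endfacet
  facet normal 0.0000 -1.0000 0.0000
    outer loop
      vertex 0.00 0.00 0.00
      vertex 13.31 0.00 0.00
      vertex 13.31 0.00 14.48
    endloop
  endfacet
  facet normal 0.0000 -1.0000 0.0000
    outer loop
      vertex 0.00 0.00 0.00
      vertex 13.31 0.00 14.48
      vertex 0.00 0.00 14.48
    endloop
  endfacet
  facet normal 1.0000 0.0000 0.0000
    outer loop
      vertex 13.31 0.00 0.00
      vertex 13.31 5.90 0.00
      vertex 13.31 5.90 14.48
    endloop
  endfacet
  facet normal 1.0000 0.0000 0.0000
    outer loop
      vertex 13.31 0.00 0.00
      vertex 13.31 5.90 14.48
      vertex 13.31 0.00 14.48
    endloop
  endfacet
  facet normal 0.0000 1.0000 0.0000
    outer loop
      vertex 13.31 5.90 0.00
      vertex 3.09 5.90 0.00
      vertex 3.09 5.90 14.48
    endloop
  endfacet
  facet normal 0.0000 1.0000 0.0000
    outer loop
      vertex 13.31 5.90 0.00
      vertex 3.09 5.90 14.48
      vertex 13.31 5.90 14.48
    endloop
  endfacet
  facet normal 1.0000 0.0000 0.0000
    outer loop
      vertex 3.09 5.90 0.00
      vertex 3.09 27.99 0.00
      vertex 3.09 27.99 14.48
    endloop
  endfacet
  facet normal 1.0000 0.0000 0.0000
    outer loop
      vertex 3.09 5.90 0.00
      vertex 3.09 27.99 14.48
      vertex 3.09 5.90 14.48
    endloop
  endfacet
  facet normal 0.0000 1.0000 0.0000
    outer loop
      vertex 3.09 27.99 0.00
      vertex 0.00 27.99 0.00
      vertex 0.00 27.99 14.48
    endloop
  endfacet
  facet normal 0.0000 1.0000 0.0000
    outer loop
      vertex 3.09 27.99 0.00
      vertex 0.00 27.99 14.48
      vertex 3.09 27.99 14.48
    endloop
  endfacet
  facet normal -1.0000 0.0000 0.0000
    outer loop
      vertex 0.00 27.99 0.00
      vertex 0.00 0.00 0.00
      vertex 0.00 0.00 14.48
    endloop
  endfacet
  facet normal -1.0000 0.0000 0.0000
    outer loop
      vertex 0.00 27.99 0.00
      vertex 0.00 0.00 14.48
      vertex 0.00 27.99 14.48
    endloop
  endfacet
endsolid part

The G0 Z moves step by Δz≈3.62 mm. Every layer's G1 loop is the same polygon, so the solid is a straight extrusion of it from z=0 to z≈14.5. Closing with flat bottom and top caps and triangulating gives 20 facets — an L-shaped prism: outer 13.3 × 28 mm, arm thicknesses ≈ 5.9 mm (horizontal) and 3.09 mm (vertical), extruded 14.5 mm in z.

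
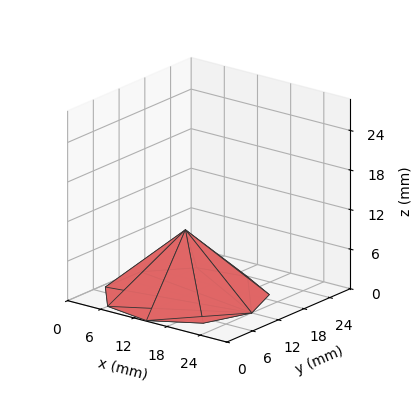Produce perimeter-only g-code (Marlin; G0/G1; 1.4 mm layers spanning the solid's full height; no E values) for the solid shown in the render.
Reading the render: the shape is a regular 9-sided pyramid, base circumscribed radius ≈ 12 mm, apex at z ≈ 10 mm (dimensions read to the nearest mm from the axis ticks). For the g-code, the solid's height is divided into equal slices at the stated Δz and each level perimeter traced with G1 moves after a G0 lift.

; perimeter-only toolpath
G21 ; units = mm
G90 ; absolute positioning
G28 ; home
; layer 1
G0 Z1.4
G0 X22.3 Y12.0
G1 X19.9 Y18.6
G1 X13.8 Y22.1
G1 X6.9 Y20.9
G1 X2.3 Y15.5
G1 X2.3 Y8.5
G1 X6.9 Y3.1
G1 X13.8 Y1.9
G1 X19.9 Y5.4
G1 X22.3 Y12.0
; layer 2
G0 Z2.9
G0 X20.6 Y12.0
G1 X18.6 Y17.5
G1 X13.5 Y20.4
G1 X7.7 Y19.4
G1 X3.9 Y14.9
G1 X3.9 Y9.1
G1 X7.7 Y4.6
G1 X13.5 Y3.6
G1 X18.6 Y6.5
G1 X20.6 Y12.0
; layer 3
G0 Z4.3
G0 X18.9 Y12.0
G1 X17.3 Y16.4
G1 X13.2 Y18.7
G1 X8.6 Y17.9
G1 X5.5 Y14.3
G1 X5.5 Y9.7
G1 X8.6 Y6.1
G1 X13.2 Y5.3
G1 X17.3 Y7.6
G1 X18.9 Y12.0
; layer 4
G0 Z5.7
G0 X17.1 Y12.0
G1 X15.9 Y15.3
G1 X12.9 Y17.1
G1 X9.4 Y16.5
G1 X7.2 Y13.8
G1 X7.2 Y10.2
G1 X9.4 Y7.5
G1 X12.9 Y6.9
G1 X15.9 Y8.7
G1 X17.1 Y12.0
; layer 5
G0 Z7.1
G0 X15.4 Y12.0
G1 X14.6 Y14.2
G1 X12.6 Y15.4
G1 X10.3 Y15.0
G1 X8.8 Y13.2
G1 X8.8 Y10.8
G1 X10.3 Y9.0
G1 X12.6 Y8.6
G1 X14.6 Y9.8
G1 X15.4 Y12.0
; layer 6
G0 Z8.6
G0 X13.7 Y12.0
G1 X13.3 Y13.1
G1 X12.3 Y13.7
G1 X11.1 Y13.5
G1 X10.4 Y12.6
G1 X10.4 Y11.4
G1 X11.1 Y10.5
G1 X12.3 Y10.3
G1 X13.3 Y10.9
G1 X13.7 Y12.0
M2 ; end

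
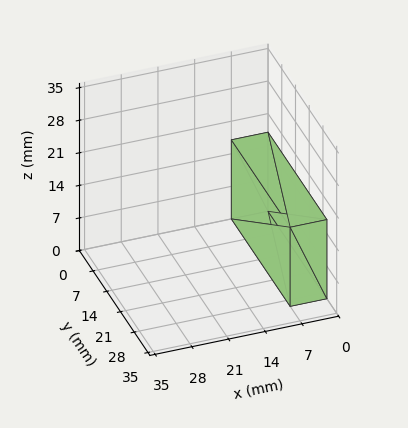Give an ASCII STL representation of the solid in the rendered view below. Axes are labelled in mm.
Reading the render: the shape is a rectangular box, roughly 7 × 30 mm footprint and 17 mm tall (dimensions read to the nearest mm from the axis ticks). For the STL, each face is triangulated and given an outward normal.

solid part
  facet normal 0.0000 0.0000 -1.0000
    outer loop
      vertex 7.00 30.00 0.00
      vertex 7.00 0.00 0.00
      vertex 0.00 0.00 0.00
    endloop
  endfacet
  facet normal 0.0000 0.0000 -1.0000
    outer loop
      vertex 0.00 30.00 0.00
      vertex 7.00 30.00 0.00
      vertex 0.00 0.00 0.00
    endloop
  endfacet
  facet normal 0.0000 0.0000 1.0000
    outer loop
      vertex 0.00 0.00 17.00
      vertex 7.00 0.00 17.00
      vertex 7.00 30.00 17.00
    endloop
  endfacet
  facet normal 0.0000 0.0000 1.0000
    outer loop
      vertex 0.00 0.00 17.00
      vertex 7.00 30.00 17.00
      vertex 0.00 30.00 17.00
    endloop
  endfacet
  facet normal 0.0000 -1.0000 0.0000
    outer loop
      vertex 0.00 0.00 0.00
      vertex 7.00 0.00 0.00
      vertex 7.00 0.00 17.00
    endloop
  endfacet
  facet normal 0.0000 -1.0000 0.0000
    outer loop
      vertex 0.00 0.00 0.00
      vertex 7.00 0.00 17.00
      vertex 0.00 0.00 17.00
    endloop
  endfacet
  facet normal 0.0000 1.0000 0.0000
    outer loop
      vertex 7.00 30.00 17.00
      vertex 7.00 30.00 0.00
      vertex 0.00 30.00 0.00
    endloop
  endfacet
  facet normal 0.0000 1.0000 0.0000
    outer loop
      vertex 0.00 30.00 17.00
      vertex 7.00 30.00 17.00
      vertex 0.00 30.00 0.00
    endloop
  endfacet
  facet normal -1.0000 0.0000 0.0000
    outer loop
      vertex 0.00 30.00 17.00
      vertex 0.00 30.00 0.00
      vertex 0.00 0.00 0.00
    endloop
  endfacet
  facet normal -1.0000 0.0000 0.0000
    outer loop
      vertex 0.00 0.00 17.00
      vertex 0.00 30.00 17.00
      vertex 0.00 0.00 0.00
    endloop
  endfacet
  facet normal 1.0000 0.0000 0.0000
    outer loop
      vertex 7.00 0.00 0.00
      vertex 7.00 30.00 0.00
      vertex 7.00 30.00 17.00
    endloop
  endfacet
  facet normal 1.0000 0.0000 0.0000
    outer loop
      vertex 7.00 0.00 0.00
      vertex 7.00 30.00 17.00
      vertex 7.00 0.00 17.00
    endloop
  endfacet
endsolid part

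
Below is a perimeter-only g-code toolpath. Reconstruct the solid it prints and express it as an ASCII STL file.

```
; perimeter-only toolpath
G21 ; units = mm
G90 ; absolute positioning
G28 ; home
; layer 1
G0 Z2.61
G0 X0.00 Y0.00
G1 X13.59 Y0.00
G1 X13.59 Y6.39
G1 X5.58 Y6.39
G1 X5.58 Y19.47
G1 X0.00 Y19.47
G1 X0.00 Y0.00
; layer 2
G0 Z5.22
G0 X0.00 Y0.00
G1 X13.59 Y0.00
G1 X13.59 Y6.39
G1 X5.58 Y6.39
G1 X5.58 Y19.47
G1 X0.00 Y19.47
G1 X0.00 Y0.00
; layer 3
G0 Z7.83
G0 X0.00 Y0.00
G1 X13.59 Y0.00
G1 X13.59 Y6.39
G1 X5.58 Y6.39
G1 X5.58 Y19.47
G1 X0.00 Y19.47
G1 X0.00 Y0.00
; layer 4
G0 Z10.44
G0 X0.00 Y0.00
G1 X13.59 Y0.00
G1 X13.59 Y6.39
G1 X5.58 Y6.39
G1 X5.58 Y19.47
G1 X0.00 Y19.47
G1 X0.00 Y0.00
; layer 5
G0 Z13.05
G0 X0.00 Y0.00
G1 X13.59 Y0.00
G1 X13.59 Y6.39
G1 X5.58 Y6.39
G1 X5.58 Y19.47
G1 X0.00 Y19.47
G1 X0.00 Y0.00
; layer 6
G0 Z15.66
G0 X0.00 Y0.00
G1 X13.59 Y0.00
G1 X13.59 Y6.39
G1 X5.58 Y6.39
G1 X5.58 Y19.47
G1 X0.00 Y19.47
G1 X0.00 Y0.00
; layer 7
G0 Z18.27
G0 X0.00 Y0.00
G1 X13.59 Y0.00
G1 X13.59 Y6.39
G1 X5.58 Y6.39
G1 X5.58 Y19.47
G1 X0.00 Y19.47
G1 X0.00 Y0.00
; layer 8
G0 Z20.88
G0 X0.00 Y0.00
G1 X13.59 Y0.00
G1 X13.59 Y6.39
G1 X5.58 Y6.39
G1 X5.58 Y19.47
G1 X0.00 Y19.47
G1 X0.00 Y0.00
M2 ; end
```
solid part
  facet normal 0.0000 0.0000 -1.0000
    outer loop
      vertex 13.59 6.39 0.00
      vertex 13.59 0.00 0.00
      vertex 0.00 0.00 0.00
    endloop
  endfacet
  facet normal 0.0000 0.0000 -1.0000
    outer loop
      vertex 5.58 6.39 0.00
      vertex 13.59 6.39 0.00
      vertex 0.00 0.00 0.00
    endloop
  endfacet
  facet normal 0.0000 0.0000 -1.0000
    outer loop
      vertex 5.58 19.47 0.00
      vertex 5.58 6.39 0.00
      vertex 0.00 0.00 0.00
    endloop
  endfacet
  facet normal 0.0000 0.0000 -1.0000
    outer loop
      vertex 0.00 19.47 0.00
      vertex 5.58 19.47 0.00
      vertex 0.00 0.00 0.00
    endloop
  endfacet
  facet normal 0.0000 0.0000 1.0000
    outer loop
      vertex 0.00 0.00 20.88
      vertex 13.59 0.00 20.88
      vertex 13.59 6.39 20.88
    endloop
  endfacet
  facet normal 0.0000 0.0000 1.0000
    outer loop
      vertex 0.00 0.00 20.88
      vertex 13.59 6.39 20.88
      vertex 5.58 6.39 20.88
    endloop
  endfacet
  facet normal 0.0000 0.0000 1.0000
    outer loop
      vertex 0.00 0.00 20.88
      vertex 5.58 6.39 20.88
      vertex 5.58 19.47 20.88
    endloop
  endfacet
  facet normal 0.0000 0.0000 1.0000
    outer loop
      vertex 0.00 0.00 20.88
      vertex 5.58 19.47 20.88
      vertex 0.00 19.47 20.88
    endloop
  endfacet
  facet normal 0.0000 -1.0000 0.0000
    outer loop
      vertex 0.00 0.00 0.00
      vertex 13.59 0.00 0.00
      vertex 13.59 0.00 20.88
    endloop
  endfacet
  facet normal 0.0000 -1.0000 0.0000
    outer loop
      vertex 0.00 0.00 0.00
      vertex 13.59 0.00 20.88
      vertex 0.00 0.00 20.88
    endloop
  endfacet
  facet normal 1.0000 0.0000 0.0000
    outer loop
      vertex 13.59 0.00 0.00
      vertex 13.59 6.39 0.00
      vertex 13.59 6.39 20.88
    endloop
  endfacet
  facet normal 1.0000 0.0000 0.0000
    outer loop
      vertex 13.59 0.00 0.00
      vertex 13.59 6.39 20.88
      vertex 13.59 0.00 20.88
    endloop
  endfacet
  facet normal 0.0000 1.0000 0.0000
    outer loop
      vertex 13.59 6.39 0.00
      vertex 5.58 6.39 0.00
      vertex 5.58 6.39 20.88
    endloop
  endfacet
  facet normal 0.0000 1.0000 0.0000
    outer loop
      vertex 13.59 6.39 0.00
      vertex 5.58 6.39 20.88
      vertex 13.59 6.39 20.88
    endloop
  endfacet
  facet normal 1.0000 0.0000 0.0000
    outer loop
      vertex 5.58 6.39 0.00
      vertex 5.58 19.47 0.00
      vertex 5.58 19.47 20.88
    endloop
  endfacet
  facet normal 1.0000 0.0000 0.0000
    outer loop
      vertex 5.58 6.39 0.00
      vertex 5.58 19.47 20.88
      vertex 5.58 6.39 20.88
    endloop
  endfacet
  facet normal 0.0000 1.0000 0.0000
    outer loop
      vertex 5.58 19.47 0.00
      vertex 0.00 19.47 0.00
      vertex 0.00 19.47 20.88
    endloop
  endfacet
  facet normal 0.0000 1.0000 0.0000
    outer loop
      vertex 5.58 19.47 0.00
      vertex 0.00 19.47 20.88
      vertex 5.58 19.47 20.88
    endloop
  endfacet
  facet normal -1.0000 0.0000 0.0000
    outer loop
      vertex 0.00 19.47 0.00
      vertex 0.00 0.00 0.00
      vertex 0.00 0.00 20.88
    endloop
  endfacet
  facet normal -1.0000 0.0000 0.0000
    outer loop
      vertex 0.00 19.47 0.00
      vertex 0.00 0.00 20.88
      vertex 0.00 19.47 20.88
    endloop
  endfacet
endsolid part

The G0 Z moves step by Δz≈2.61 mm. Every layer's G1 loop is the same polygon, so the solid is a straight extrusion of it from z=0 to z≈20.9. Closing with flat bottom and top caps and triangulating gives 20 facets — an L-shaped prism: outer 13.6 × 19.5 mm, arm thicknesses ≈ 6.39 mm (horizontal) and 5.58 mm (vertical), extruded 20.9 mm in z.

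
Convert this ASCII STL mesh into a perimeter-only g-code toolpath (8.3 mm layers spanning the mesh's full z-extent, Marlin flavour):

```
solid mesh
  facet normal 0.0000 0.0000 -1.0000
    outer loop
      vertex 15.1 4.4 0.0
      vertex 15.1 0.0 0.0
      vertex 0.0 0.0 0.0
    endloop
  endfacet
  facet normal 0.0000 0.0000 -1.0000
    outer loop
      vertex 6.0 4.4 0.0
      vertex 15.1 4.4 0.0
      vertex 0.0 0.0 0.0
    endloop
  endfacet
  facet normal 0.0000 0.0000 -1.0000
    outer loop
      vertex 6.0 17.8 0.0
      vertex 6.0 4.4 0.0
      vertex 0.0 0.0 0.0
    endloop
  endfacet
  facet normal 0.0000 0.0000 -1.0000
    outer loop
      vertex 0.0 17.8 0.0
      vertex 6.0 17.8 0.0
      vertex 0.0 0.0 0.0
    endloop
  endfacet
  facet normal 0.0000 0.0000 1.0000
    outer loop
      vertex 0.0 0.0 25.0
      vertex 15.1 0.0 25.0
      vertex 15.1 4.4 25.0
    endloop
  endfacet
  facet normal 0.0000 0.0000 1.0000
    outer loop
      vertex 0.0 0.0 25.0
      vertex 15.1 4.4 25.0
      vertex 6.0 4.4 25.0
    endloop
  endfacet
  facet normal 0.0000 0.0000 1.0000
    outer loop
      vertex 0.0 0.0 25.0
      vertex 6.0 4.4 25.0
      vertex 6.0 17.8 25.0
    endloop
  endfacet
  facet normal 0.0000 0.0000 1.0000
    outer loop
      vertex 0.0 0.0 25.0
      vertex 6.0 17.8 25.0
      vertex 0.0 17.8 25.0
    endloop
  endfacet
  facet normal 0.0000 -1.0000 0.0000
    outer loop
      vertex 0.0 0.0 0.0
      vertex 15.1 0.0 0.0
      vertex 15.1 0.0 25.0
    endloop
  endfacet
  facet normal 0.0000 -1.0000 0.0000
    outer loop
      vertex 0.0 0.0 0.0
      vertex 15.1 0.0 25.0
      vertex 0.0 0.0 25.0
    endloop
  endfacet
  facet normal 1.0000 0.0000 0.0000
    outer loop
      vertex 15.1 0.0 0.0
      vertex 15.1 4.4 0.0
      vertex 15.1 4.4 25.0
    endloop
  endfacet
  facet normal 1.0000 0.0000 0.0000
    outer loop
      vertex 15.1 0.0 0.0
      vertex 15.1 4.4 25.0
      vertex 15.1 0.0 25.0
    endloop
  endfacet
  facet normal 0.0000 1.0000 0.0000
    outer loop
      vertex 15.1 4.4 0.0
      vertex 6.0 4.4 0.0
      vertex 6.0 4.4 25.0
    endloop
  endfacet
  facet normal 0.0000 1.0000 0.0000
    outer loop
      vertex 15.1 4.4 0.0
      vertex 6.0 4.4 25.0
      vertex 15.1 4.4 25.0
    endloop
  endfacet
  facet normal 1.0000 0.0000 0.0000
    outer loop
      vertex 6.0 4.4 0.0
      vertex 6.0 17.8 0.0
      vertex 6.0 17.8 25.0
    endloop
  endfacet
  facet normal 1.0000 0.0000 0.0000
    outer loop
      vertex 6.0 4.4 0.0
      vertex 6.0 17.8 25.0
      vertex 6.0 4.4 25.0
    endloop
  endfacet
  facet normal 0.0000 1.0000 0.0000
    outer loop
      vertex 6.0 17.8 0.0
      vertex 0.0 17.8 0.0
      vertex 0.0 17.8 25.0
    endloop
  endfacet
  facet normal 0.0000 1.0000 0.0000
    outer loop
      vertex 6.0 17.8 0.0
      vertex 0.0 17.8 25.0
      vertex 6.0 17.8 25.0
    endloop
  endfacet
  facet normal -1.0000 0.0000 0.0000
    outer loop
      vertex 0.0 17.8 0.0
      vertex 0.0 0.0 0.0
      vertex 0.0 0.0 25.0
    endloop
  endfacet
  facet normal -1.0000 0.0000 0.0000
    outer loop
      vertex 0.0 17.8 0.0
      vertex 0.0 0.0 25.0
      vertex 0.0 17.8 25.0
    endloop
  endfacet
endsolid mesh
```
; perimeter-only toolpath
G21 ; units = mm
G90 ; absolute positioning
G28 ; home
; layer 1
G0 Z8.3
G0 X0.0 Y0.0
G1 X15.1 Y0.0
G1 X15.1 Y4.4
G1 X6.0 Y4.4
G1 X6.0 Y17.8
G1 X0.0 Y17.8
G1 X0.0 Y0.0
; layer 2
G0 Z16.7
G0 X0.0 Y0.0
G1 X15.1 Y0.0
G1 X15.1 Y4.4
G1 X6.0 Y4.4
G1 X6.0 Y17.8
G1 X0.0 Y17.8
G1 X0.0 Y0.0
; layer 3
G0 Z25.0
G0 X0.0 Y0.0
G1 X15.1 Y0.0
G1 X15.1 Y4.4
G1 X6.0 Y4.4
G1 X6.0 Y17.8
G1 X0.0 Y17.8
G1 X0.0 Y0.0
M2 ; end

The solid is an L-shaped prism: outer 15.1 × 17.8 mm, arm thicknesses ≈ 4.4 mm (horizontal) and 6 mm (vertical), extruded 25 mm in z. Slicing at Δz = 8.3 mm — 3 equal slices spanning the solid's height, so layer i sits at z = i·h/3 — gives 3 non-empty perimeters. Each is a 6-segment closed polygon; G0 lifts to the layer z and rapids to the start vertex, then G1 traces the edges.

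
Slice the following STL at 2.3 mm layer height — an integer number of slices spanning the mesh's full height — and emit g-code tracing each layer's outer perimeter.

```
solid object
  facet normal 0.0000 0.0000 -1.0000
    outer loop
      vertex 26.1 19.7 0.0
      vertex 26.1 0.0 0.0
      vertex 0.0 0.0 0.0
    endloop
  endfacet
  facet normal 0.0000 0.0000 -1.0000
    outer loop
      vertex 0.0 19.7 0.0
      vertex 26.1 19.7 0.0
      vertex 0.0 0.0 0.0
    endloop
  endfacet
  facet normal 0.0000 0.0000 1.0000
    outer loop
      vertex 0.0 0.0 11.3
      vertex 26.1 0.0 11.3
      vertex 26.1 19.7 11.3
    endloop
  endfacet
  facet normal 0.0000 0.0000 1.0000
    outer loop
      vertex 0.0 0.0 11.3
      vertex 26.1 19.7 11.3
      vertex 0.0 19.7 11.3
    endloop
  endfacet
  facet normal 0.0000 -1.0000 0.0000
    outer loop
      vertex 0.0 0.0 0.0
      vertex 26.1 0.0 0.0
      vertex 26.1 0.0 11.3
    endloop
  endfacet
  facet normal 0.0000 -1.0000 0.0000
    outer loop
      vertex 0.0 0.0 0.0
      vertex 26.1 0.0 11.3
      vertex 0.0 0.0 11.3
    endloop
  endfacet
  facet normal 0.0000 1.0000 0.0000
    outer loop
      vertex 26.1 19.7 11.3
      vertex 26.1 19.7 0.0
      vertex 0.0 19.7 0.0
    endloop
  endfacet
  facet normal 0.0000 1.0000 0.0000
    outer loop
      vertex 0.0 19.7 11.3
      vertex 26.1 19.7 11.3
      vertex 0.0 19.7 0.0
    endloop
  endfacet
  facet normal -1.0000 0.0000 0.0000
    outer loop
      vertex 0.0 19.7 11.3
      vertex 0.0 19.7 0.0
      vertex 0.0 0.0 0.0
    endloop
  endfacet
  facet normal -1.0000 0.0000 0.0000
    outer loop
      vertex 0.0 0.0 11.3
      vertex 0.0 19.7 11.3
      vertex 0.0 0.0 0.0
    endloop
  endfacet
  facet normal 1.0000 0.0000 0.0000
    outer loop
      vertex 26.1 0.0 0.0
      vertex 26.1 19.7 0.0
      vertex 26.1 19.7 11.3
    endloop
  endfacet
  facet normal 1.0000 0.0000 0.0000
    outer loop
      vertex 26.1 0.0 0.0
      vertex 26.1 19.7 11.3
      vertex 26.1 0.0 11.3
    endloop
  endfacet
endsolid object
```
; perimeter-only toolpath
G21 ; units = mm
G90 ; absolute positioning
G28 ; home
; layer 1
G0 Z2.3
G0 X0.0 Y0.0
G1 X26.1 Y0.0
G1 X26.1 Y19.7
G1 X0.0 Y19.7
G1 X0.0 Y0.0
; layer 2
G0 Z4.5
G0 X0.0 Y0.0
G1 X26.1 Y0.0
G1 X26.1 Y19.7
G1 X0.0 Y19.7
G1 X0.0 Y0.0
; layer 3
G0 Z6.8
G0 X0.0 Y0.0
G1 X26.1 Y0.0
G1 X26.1 Y19.7
G1 X0.0 Y19.7
G1 X0.0 Y0.0
; layer 4
G0 Z9.0
G0 X0.0 Y0.0
G1 X26.1 Y0.0
G1 X26.1 Y19.7
G1 X0.0 Y19.7
G1 X0.0 Y0.0
; layer 5
G0 Z11.3
G0 X0.0 Y0.0
G1 X26.1 Y0.0
G1 X26.1 Y19.7
G1 X0.0 Y19.7
G1 X0.0 Y0.0
M2 ; end

The solid is a rectangular box, roughly 26.1 × 19.7 mm footprint and 11.3 mm tall. Slicing at Δz = 2.3 mm — 5 equal slices spanning the solid's height, so layer i sits at z = i·h/5 — gives 5 non-empty perimeters. Each is a 4-segment closed polygon; G0 lifts to the layer z and rapids to the start vertex, then G1 traces the edges.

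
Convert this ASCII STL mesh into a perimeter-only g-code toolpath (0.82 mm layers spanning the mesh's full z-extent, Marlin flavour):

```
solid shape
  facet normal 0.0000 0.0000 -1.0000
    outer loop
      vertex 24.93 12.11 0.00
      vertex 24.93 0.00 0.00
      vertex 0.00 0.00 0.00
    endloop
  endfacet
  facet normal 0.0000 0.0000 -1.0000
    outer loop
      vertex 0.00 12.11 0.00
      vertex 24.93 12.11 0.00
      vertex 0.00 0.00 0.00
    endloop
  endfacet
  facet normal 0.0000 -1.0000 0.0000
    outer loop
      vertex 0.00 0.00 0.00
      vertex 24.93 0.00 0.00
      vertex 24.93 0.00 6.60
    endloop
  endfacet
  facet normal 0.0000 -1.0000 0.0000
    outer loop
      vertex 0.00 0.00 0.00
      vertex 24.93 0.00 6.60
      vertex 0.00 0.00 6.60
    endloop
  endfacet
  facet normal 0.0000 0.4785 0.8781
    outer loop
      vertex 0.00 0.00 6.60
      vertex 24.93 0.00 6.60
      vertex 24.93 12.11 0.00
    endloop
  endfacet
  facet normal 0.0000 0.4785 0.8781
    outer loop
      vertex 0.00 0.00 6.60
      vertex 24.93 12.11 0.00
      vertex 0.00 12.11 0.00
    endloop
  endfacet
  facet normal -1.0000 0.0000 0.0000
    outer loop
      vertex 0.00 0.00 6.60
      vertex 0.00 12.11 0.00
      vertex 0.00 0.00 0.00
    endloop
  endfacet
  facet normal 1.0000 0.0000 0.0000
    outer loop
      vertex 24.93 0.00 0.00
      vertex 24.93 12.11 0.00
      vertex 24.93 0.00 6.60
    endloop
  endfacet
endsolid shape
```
; perimeter-only toolpath
G21 ; units = mm
G90 ; absolute positioning
G28 ; home
; layer 1
G0 Z0.82
G0 X0.00 Y0.00
G1 X24.93 Y0.00
G1 X24.93 Y10.60
G1 X0.00 Y10.60
G1 X0.00 Y0.00
; layer 2
G0 Z1.65
G0 X0.00 Y0.00
G1 X24.93 Y0.00
G1 X24.93 Y9.08
G1 X0.00 Y9.08
G1 X0.00 Y0.00
; layer 3
G0 Z2.47
G0 X0.00 Y0.00
G1 X24.93 Y0.00
G1 X24.93 Y7.57
G1 X0.00 Y7.57
G1 X0.00 Y0.00
; layer 4
G0 Z3.30
G0 X0.00 Y0.00
G1 X24.93 Y0.00
G1 X24.93 Y6.05
G1 X0.00 Y6.05
G1 X0.00 Y0.00
; layer 5
G0 Z4.12
G0 X0.00 Y0.00
G1 X24.93 Y0.00
G1 X24.93 Y4.54
G1 X0.00 Y4.54
G1 X0.00 Y0.00
; layer 6
G0 Z4.95
G0 X0.00 Y0.00
G1 X24.93 Y0.00
G1 X24.93 Y3.03
G1 X0.00 Y3.03
G1 X0.00 Y0.00
; layer 7
G0 Z5.77
G0 X0.00 Y0.00
G1 X24.93 Y0.00
G1 X24.93 Y1.51
G1 X0.00 Y1.51
G1 X0.00 Y0.00
M2 ; end

The solid is a wedge (ramp): 24.9 × 12.1 mm base, rising to 6.6 mm along the y=0 edge and sloping linearly to z=0 at y=12.1. Slicing at Δz = 0.82 mm — 8 equal slices spanning the solid's height, so layer i sits at z = i·h/8 — gives 7 non-empty perimeters. Each is a 4-segment closed polygon; G0 lifts to the layer z and rapids to the start vertex, then G1 traces the edges. The cross-section shrinks linearly with z (the slice at the apex is degenerate and omitted).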